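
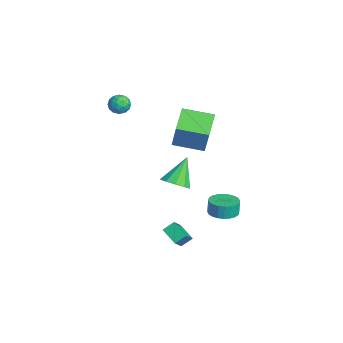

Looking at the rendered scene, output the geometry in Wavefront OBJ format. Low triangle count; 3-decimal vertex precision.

v -4.042 -1.202 3.571
v -3.48 -1.663 3.239
v -4.48 -2.217 4.241
v -3.918 -2.678 3.909
v -3.711 -2.109 4.43
v -3.441 -1.481 4.016
v -4.519 -2.399 3.464
v -4.249 -1.771 3.05
v -3.775 -2.403 3.173
v -3.276 -2.224 3.77
v -4.684 -1.656 3.71
v -4.185 -1.477 4.307
v -3.723 -1.343 3.346
v -4.237 -2.537 4.134
v -4.116 -2.202 4.44
v -3.785 -2.473 4.245
v -3.7 -1.236 3.803
v -3.369 -1.507 3.608
v -3.505 -1.77 4.308
v -4.591 -2.373 3.872
v -4.26 -2.644 3.677
v -4.175 -1.407 3.235
v -3.844 -1.678 3.04
v -4.455 -2.11 3.172
v -3.566 -2.049 3.112
v -3.823 -2.646 3.506
v -4.176 -2.481 3.244
v -4.017 -2.113 3.001
v -3.272 -1.944 3.464
v -3.529 -2.541 3.857
v -3.408 -2.206 4.164
v -3.249 -1.837 3.92
v -3.445 -2.379 3.425
v -4.431 -1.339 3.623
v -4.688 -1.936 4.016
v -4.711 -2.043 3.56
v -4.552 -1.674 3.316
v -4.137 -1.234 3.974
v -4.394 -1.831 4.368
v -3.943 -1.767 4.479
v -3.784 -1.399 4.236
v -4.515 -1.501 4.055
v -5.47 2.281 0.201
v -4.695 2.364 2.215
v -4.661 4.267 -0.192
v -3.886 4.35 1.822
v -3.654 1.41 -0.462
v -2.879 1.493 1.552
v -2.845 3.396 -0.855
v -2.07 3.479 1.159
v 4.185 -0.322 1.515
v 4.826 0.45 1.406
v 3.275 0.662 3.145
v 4.323 0.566 1.055
v 3.767 0.343 0.88
v 3.371 -0.134 0.948
v 3.285 -0.684 1.232
v 3.543 -1.095 1.624
v 4.046 -1.211 1.975
v 4.602 -0.987 2.15
v 4.999 -0.51 2.083
v 5.084 0.039 1.799
v 3.413 -0.913 -3.207
v 3.328 -0.16 -2.686
v 2.601 -0.307 -4.216
v 2.516 0.446 -3.695
v 4.484 -0.406 -3.765
v 4.399 0.347 -3.244
v 3.672 0.2 -4.774
v 3.587 0.953 -4.253
v 3.627 2.882 -2.09
v 4.589 3.046 -1.995
v 4.474 3.122 -0.974
v 3.513 2.958 -1.07
v 4.456 3.403 -2.036
v 4.341 3.478 -1.015
v 4.197 3.68 -2.085
v 4.082 3.755 -1.064
v 3.852 3.835 -2.136
v 3.737 3.911 -1.115
v 3.472 3.846 -2.179
v 3.357 3.921 -1.158
v 3.116 3.71 -2.209
v 3.001 3.785 -1.188
v 2.838 3.448 -2.221
v 2.723 3.523 -1.2
v 2.68 3.099 -2.213
v 2.565 3.175 -1.192
v 2.666 2.718 -2.186
v 2.551 2.794 -1.165
v 2.799 2.362 -2.145
v 2.684 2.437 -1.124
v 3.058 2.085 -2.096
v 2.943 2.16 -1.075
v 3.403 1.929 -2.045
v 3.288 2.005 -1.024
v 3.783 1.919 -2.002
v 3.668 1.994 -0.981
v 4.139 2.055 -1.972
v 4.024 2.13 -0.951
v 4.417 2.317 -1.96
v 4.302 2.392 -0.939
v 4.575 2.665 -1.968
v 4.46 2.741 -0.947
f 1 38 17
f 38 12 41
f 17 41 6
f 38 41 17
f 1 17 13
f 17 6 18
f 13 18 2
f 17 18 13
f 1 13 22
f 13 2 23
f 22 23 8
f 13 23 22
f 1 22 34
f 22 8 37
f 34 37 11
f 22 37 34
f 1 34 38
f 34 11 42
f 38 42 12
f 34 42 38
f 2 18 29
f 18 6 32
f 29 32 10
f 18 32 29
f 6 41 19
f 41 12 40
f 19 40 5
f 41 40 19
f 12 42 39
f 42 11 35
f 39 35 3
f 42 35 39
f 11 37 36
f 37 8 24
f 36 24 7
f 37 24 36
f 8 23 28
f 23 2 25
f 28 25 9
f 23 25 28
f 4 30 16
f 30 10 31
f 16 31 5
f 30 31 16
f 4 16 14
f 16 5 15
f 14 15 3
f 16 15 14
f 4 14 21
f 14 3 20
f 21 20 7
f 14 20 21
f 4 21 26
f 21 7 27
f 26 27 9
f 21 27 26
f 4 26 30
f 26 9 33
f 30 33 10
f 26 33 30
f 5 31 19
f 31 10 32
f 19 32 6
f 31 32 19
f 3 15 39
f 15 5 40
f 39 40 12
f 15 40 39
f 7 20 36
f 20 3 35
f 36 35 11
f 20 35 36
f 9 27 28
f 27 7 24
f 28 24 8
f 27 24 28
f 10 33 29
f 33 9 25
f 29 25 2
f 33 25 29
f 44 46 43
f 47 44 43
f 43 46 45
f 45 47 43
f 44 50 46
f 48 44 47
f 48 50 44
f 46 50 45
f 49 47 45
f 45 50 49
f 49 48 47
f 50 48 49
f 52 51 54
f 52 54 53
f 54 51 55
f 54 55 53
f 55 51 56
f 55 56 53
f 56 51 57
f 56 57 53
f 57 51 58
f 57 58 53
f 58 51 59
f 58 59 53
f 59 51 60
f 59 60 53
f 60 51 61
f 60 61 53
f 61 51 62
f 61 62 53
f 62 51 52
f 62 52 53
f 64 66 63
f 67 64 63
f 63 66 65
f 65 67 63
f 64 70 66
f 68 64 67
f 68 70 64
f 66 70 65
f 69 67 65
f 65 70 69
f 69 68 67
f 70 68 69
f 72 71 75
f 72 75 73
f 73 75 76
f 73 76 74
f 75 71 77
f 75 77 76
f 76 77 78
f 76 78 74
f 77 71 79
f 77 79 78
f 78 79 80
f 78 80 74
f 79 71 81
f 79 81 80
f 80 81 82
f 80 82 74
f 81 71 83
f 81 83 82
f 82 83 84
f 82 84 74
f 83 71 85
f 83 85 84
f 84 85 86
f 84 86 74
f 85 71 87
f 85 87 86
f 86 87 88
f 86 88 74
f 87 71 89
f 87 89 88
f 88 89 90
f 88 90 74
f 89 71 91
f 89 91 90
f 90 91 92
f 90 92 74
f 91 71 93
f 91 93 92
f 92 93 94
f 92 94 74
f 93 71 95
f 93 95 94
f 94 95 96
f 94 96 74
f 95 71 97
f 95 97 96
f 96 97 98
f 96 98 74
f 97 71 99
f 97 99 98
f 98 99 100
f 98 100 74
f 99 71 101
f 99 101 100
f 100 101 102
f 100 102 74
f 101 71 103
f 101 103 102
f 102 103 104
f 102 104 74
f 103 71 72
f 103 72 104
f 104 72 73
f 104 73 74



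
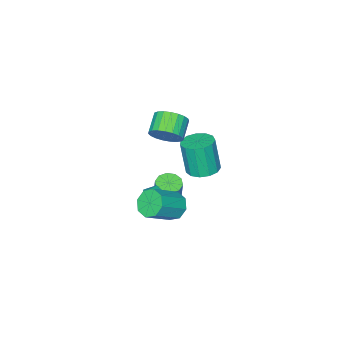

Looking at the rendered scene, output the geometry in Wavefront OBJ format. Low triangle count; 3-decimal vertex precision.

v 1.776 -1.061 -1.331
v 2.144 -0.835 -0.748
v 2.716 -1.665 -1.692
v 3.084 -1.439 -1.109
v 2.535 -1.906 -1.032
v 1.954 -1.533 -0.809
v 2.906 -0.967 -1.631
v 2.325 -0.594 -1.408
v 2.843 -0.777 -0.934
v 2.613 -1.357 -0.564
v 2.247 -1.143 -1.876
v 2.017 -1.723 -1.506
v 1.716 -1.103 3.291
v 2.053 -0.785 4.074
v 1.12 -1.32 4.692
v 0.784 -1.637 3.909
v 1.823 -0.505 3.969
v 0.89 -1.039 4.586
v 1.573 -0.328 3.746
v 0.64 -0.862 4.363
v 1.349 -0.284 3.444
v 0.416 -0.819 4.062
v 1.188 -0.383 3.116
v 0.255 -0.917 3.734
v 1.119 -0.606 2.818
v 0.186 -1.14 3.436
v 1.152 -0.915 2.602
v 0.22 -1.449 3.22
v 1.284 -1.256 2.505
v 0.351 -1.79 3.123
v 1.49 -1.571 2.544
v 0.557 -2.105 3.162
v 1.735 -1.805 2.712
v 0.802 -2.339 3.33
v 1.977 -1.917 2.981
v 1.045 -2.452 3.598
v 2.174 -1.889 3.302
v 1.241 -2.423 3.92
v 2.292 -1.725 3.622
v 1.359 -2.259 4.24
v 2.31 -1.453 3.885
v 1.377 -1.987 4.503
v 2.226 -1.121 4.045
v 1.293 -1.655 4.663
v 0.382 -2.386 -3.625
v 0.826 -2.962 -3.557
v 1.141 -2.49 -1.608
v 0.698 -1.914 -1.675
v 1.075 -2.608 -3.683
v 1.391 -2.136 -1.734
v 1.06 -2.169 -3.787
v 1.376 -1.697 -1.838
v 0.786 -1.813 -3.829
v 1.102 -1.341 -1.879
v 0.358 -1.676 -3.793
v 0.673 -1.204 -1.843
v -0.061 -1.81 -3.692
v 0.254 -1.338 -1.743
v -0.311 -2.164 -3.566
v 0.005 -1.692 -1.617
v -0.296 -2.603 -3.462
v 0.02 -2.131 -1.513
v -0.022 -2.959 -3.421
v 0.294 -2.487 -1.471
v 0.407 -3.096 -3.457
v 0.722 -2.624 -1.507
v -1.447 -1.529 -1.621
v -0.672 -1.028 -1.51
v -0.677 -1.47 0.512
v -1.453 -1.971 0.401
v -1.072 -0.698 -1.439
v -1.077 -1.14 0.584
v -1.592 -0.631 -1.425
v -1.597 -1.073 0.597
v -2.065 -0.85 -1.474
v -2.071 -1.292 0.548
v -2.343 -1.284 -1.57
v -2.348 -1.726 0.452
v -2.336 -1.796 -1.682
v -2.341 -2.238 0.341
v -2.047 -2.223 -1.774
v -2.052 -2.665 0.248
v -1.568 -2.43 -1.818
v -1.573 -2.872 0.204
v -1.05 -2.351 -1.8
v -1.055 -2.793 0.223
v -0.659 -2.011 -1.724
v -0.664 -2.453 0.298
v -0.518 -1.518 -1.616
v -0.523 -1.96 0.406
v 2.432 0.176 -1.054
v 2.939 0.396 -1.713
v 4.435 0.203 -0.625
v 3.928 -0.016 0.034
v 2.748 0.916 -1.357
v 4.244 0.724 -0.27
v 2.371 1.003 -0.824
v 3.868 0.81 0.263
v 2.031 0.605 -0.426
v 3.527 0.413 0.662
v 1.925 -0.043 -0.395
v 3.421 -0.236 0.693
v 2.116 -0.564 -0.75
v 3.612 -0.756 0.337
v 2.492 -0.65 -1.283
v 3.989 -0.843 -0.196
v 2.833 -0.253 -1.682
v 4.329 -0.445 -0.594
f 1 12 6
f 1 6 2
f 1 2 8
f 1 8 11
f 1 11 12
f 2 6 10
f 6 12 5
f 12 11 3
f 11 8 7
f 8 2 9
f 4 10 5
f 4 5 3
f 4 3 7
f 4 7 9
f 4 9 10
f 5 10 6
f 3 5 12
f 7 3 11
f 9 7 8
f 10 9 2
f 14 13 17
f 14 17 15
f 15 17 18
f 15 18 16
f 17 13 19
f 17 19 18
f 18 19 20
f 18 20 16
f 19 13 21
f 19 21 20
f 20 21 22
f 20 22 16
f 21 13 23
f 21 23 22
f 22 23 24
f 22 24 16
f 23 13 25
f 23 25 24
f 24 25 26
f 24 26 16
f 25 13 27
f 25 27 26
f 26 27 28
f 26 28 16
f 27 13 29
f 27 29 28
f 28 29 30
f 28 30 16
f 29 13 31
f 29 31 30
f 30 31 32
f 30 32 16
f 31 13 33
f 31 33 32
f 32 33 34
f 32 34 16
f 33 13 35
f 33 35 34
f 34 35 36
f 34 36 16
f 35 13 37
f 35 37 36
f 36 37 38
f 36 38 16
f 37 13 39
f 37 39 38
f 38 39 40
f 38 40 16
f 39 13 41
f 39 41 40
f 40 41 42
f 40 42 16
f 41 13 43
f 41 43 42
f 42 43 44
f 42 44 16
f 43 13 14
f 43 14 44
f 44 14 15
f 44 15 16
f 46 45 49
f 46 49 47
f 47 49 50
f 47 50 48
f 49 45 51
f 49 51 50
f 50 51 52
f 50 52 48
f 51 45 53
f 51 53 52
f 52 53 54
f 52 54 48
f 53 45 55
f 53 55 54
f 54 55 56
f 54 56 48
f 55 45 57
f 55 57 56
f 56 57 58
f 56 58 48
f 57 45 59
f 57 59 58
f 58 59 60
f 58 60 48
f 59 45 61
f 59 61 60
f 60 61 62
f 60 62 48
f 61 45 63
f 61 63 62
f 62 63 64
f 62 64 48
f 63 45 65
f 63 65 64
f 64 65 66
f 64 66 48
f 65 45 46
f 65 46 66
f 66 46 47
f 66 47 48
f 68 67 71
f 68 71 69
f 69 71 72
f 69 72 70
f 71 67 73
f 71 73 72
f 72 73 74
f 72 74 70
f 73 67 75
f 73 75 74
f 74 75 76
f 74 76 70
f 75 67 77
f 75 77 76
f 76 77 78
f 76 78 70
f 77 67 79
f 77 79 78
f 78 79 80
f 78 80 70
f 79 67 81
f 79 81 80
f 80 81 82
f 80 82 70
f 81 67 83
f 81 83 82
f 82 83 84
f 82 84 70
f 83 67 85
f 83 85 84
f 84 85 86
f 84 86 70
f 85 67 87
f 85 87 86
f 86 87 88
f 86 88 70
f 87 67 89
f 87 89 88
f 88 89 90
f 88 90 70
f 89 67 68
f 89 68 90
f 90 68 69
f 90 69 70
f 92 91 95
f 92 95 93
f 93 95 96
f 93 96 94
f 95 91 97
f 95 97 96
f 96 97 98
f 96 98 94
f 97 91 99
f 97 99 98
f 98 99 100
f 98 100 94
f 99 91 101
f 99 101 100
f 100 101 102
f 100 102 94
f 101 91 103
f 101 103 102
f 102 103 104
f 102 104 94
f 103 91 105
f 103 105 104
f 104 105 106
f 104 106 94
f 105 91 107
f 105 107 106
f 106 107 108
f 106 108 94
f 107 91 92
f 107 92 108
f 108 92 93
f 108 93 94



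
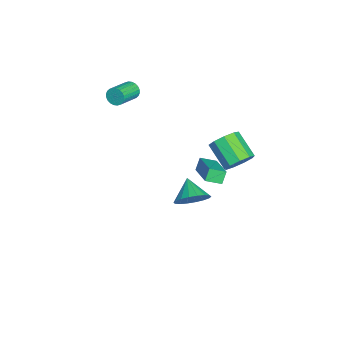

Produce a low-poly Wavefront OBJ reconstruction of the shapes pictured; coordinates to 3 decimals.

v -4.38 2.323 -3.801
v -4.209 1.441 -3.463
v -2.555 2.992 -2.98
v -2.384 2.11 -2.641
v -3.996 2.13 -4.499
v -3.825 1.248 -4.16
v -2.171 2.799 -3.677
v -2 1.917 -3.339
v -1.737 3.711 -1.393
v -1.174 3.766 -0.693
v -2.26 2.844 0.253
v -2.823 2.789 -0.447
v -1.568 4.239 -0.684
v -2.654 3.317 0.262
v -2.041 4.465 -1.007
v -3.127 3.543 -0.061
v -2.372 4.338 -1.51
v -3.458 3.416 -0.564
v -2.406 3.918 -1.959
v -3.492 2.996 -1.013
v -2.127 3.401 -2.143
v -3.213 2.479 -1.197
v -1.666 3.029 -1.976
v -2.752 2.107 -1.03
v -1.238 2.976 -1.536
v -2.324 2.054 -0.59
v -1.044 3.267 -1.03
v -2.13 2.345 -0.084
v 3.565 1.782 0.404
v 4.033 1.01 0.666
v 2.555 1.418 1.136
v 4.144 1.289 0.957
v 4.139 1.666 1.14
v 4.022 2.066 1.176
v 3.813 2.409 1.06
v 3.556 2.629 0.813
v 3.301 2.681 0.486
v 3.098 2.555 0.143
v 2.987 2.276 -0.149
v 2.991 1.899 -0.331
v 3.109 1.499 -0.367
v 3.318 1.156 -0.251
v 3.575 0.936 -0.005
v 3.83 0.884 0.322
v -3.601 -2.139 2.442
v -3.349 -1.991 1.964
v -2.108 -2.634 2.42
v -2.359 -2.781 2.898
v -3.306 -1.818 2.09
v -2.064 -2.461 2.546
v -3.307 -1.694 2.27
v -2.066 -2.336 2.725
v -3.353 -1.637 2.476
v -2.112 -2.28 2.931
v -3.437 -1.657 2.677
v -2.196 -2.3 3.132
v -3.546 -1.75 2.842
v -2.305 -2.393 3.297
v -3.663 -1.902 2.946
v -2.422 -2.545 3.401
v -3.771 -2.091 2.974
v -2.529 -2.733 3.429
v -3.852 -2.286 2.92
v -2.611 -2.929 3.376
v -3.896 -2.459 2.794
v -2.654 -3.102 3.25
v -3.894 -2.584 2.615
v -2.653 -3.226 3.07
v -3.848 -2.64 2.409
v -2.607 -3.283 2.864
v -3.764 -2.62 2.208
v -2.523 -3.263 2.663
v -3.655 -2.527 2.043
v -2.414 -3.17 2.498
v -3.538 -2.375 1.939
v -2.297 -3.018 2.394
v -3.431 -2.187 1.911
v -2.189 -2.829 2.366
f 2 4 1
f 5 2 1
f 1 4 3
f 3 5 1
f 2 8 4
f 6 2 5
f 6 8 2
f 4 8 3
f 7 5 3
f 3 8 7
f 7 6 5
f 8 6 7
f 10 9 13
f 10 13 11
f 11 13 14
f 11 14 12
f 13 9 15
f 13 15 14
f 14 15 16
f 14 16 12
f 15 9 17
f 15 17 16
f 16 17 18
f 16 18 12
f 17 9 19
f 17 19 18
f 18 19 20
f 18 20 12
f 19 9 21
f 19 21 20
f 20 21 22
f 20 22 12
f 21 9 23
f 21 23 22
f 22 23 24
f 22 24 12
f 23 9 25
f 23 25 24
f 24 25 26
f 24 26 12
f 25 9 27
f 25 27 26
f 26 27 28
f 26 28 12
f 27 9 10
f 27 10 28
f 28 10 11
f 28 11 12
f 30 29 32
f 30 32 31
f 32 29 33
f 32 33 31
f 33 29 34
f 33 34 31
f 34 29 35
f 34 35 31
f 35 29 36
f 35 36 31
f 36 29 37
f 36 37 31
f 37 29 38
f 37 38 31
f 38 29 39
f 38 39 31
f 39 29 40
f 39 40 31
f 40 29 41
f 40 41 31
f 41 29 42
f 41 42 31
f 42 29 43
f 42 43 31
f 43 29 44
f 43 44 31
f 44 29 30
f 44 30 31
f 46 45 49
f 46 49 47
f 47 49 50
f 47 50 48
f 49 45 51
f 49 51 50
f 50 51 52
f 50 52 48
f 51 45 53
f 51 53 52
f 52 53 54
f 52 54 48
f 53 45 55
f 53 55 54
f 54 55 56
f 54 56 48
f 55 45 57
f 55 57 56
f 56 57 58
f 56 58 48
f 57 45 59
f 57 59 58
f 58 59 60
f 58 60 48
f 59 45 61
f 59 61 60
f 60 61 62
f 60 62 48
f 61 45 63
f 61 63 62
f 62 63 64
f 62 64 48
f 63 45 65
f 63 65 64
f 64 65 66
f 64 66 48
f 65 45 67
f 65 67 66
f 66 67 68
f 66 68 48
f 67 45 69
f 67 69 68
f 68 69 70
f 68 70 48
f 69 45 71
f 69 71 70
f 70 71 72
f 70 72 48
f 71 45 73
f 71 73 72
f 72 73 74
f 72 74 48
f 73 45 75
f 73 75 74
f 74 75 76
f 74 76 48
f 75 45 77
f 75 77 76
f 76 77 78
f 76 78 48
f 77 45 46
f 77 46 78
f 78 46 47
f 78 47 48



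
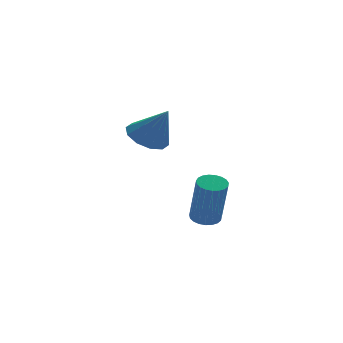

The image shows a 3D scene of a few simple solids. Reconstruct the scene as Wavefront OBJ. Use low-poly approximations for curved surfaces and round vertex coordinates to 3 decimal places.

v -4.237 -3.21 -0.447
v -3.598 -3.538 -0.843
v -3.763 -3.85 0.847
v -3.458 -3.083 -0.67
v -3.615 -2.677 -0.411
v -4.01 -2.474 -0.167
v -4.491 -2.552 -0.029
v -4.875 -2.882 -0.051
v -5.016 -3.337 -0.225
v -4.859 -3.743 -0.483
v -4.464 -3.946 -0.728
v -3.983 -3.868 -0.866
v -2.073 -3.22 -4.639
v -1.54 -3.385 -4.685
v -1.553 -3.944 -2.827
v -2.087 -3.78 -2.781
v -1.517 -3.164 -4.618
v -1.53 -3.723 -2.76
v -1.589 -2.952 -4.554
v -1.603 -3.511 -2.697
v -1.746 -2.786 -4.506
v -1.759 -3.345 -2.648
v -1.959 -2.696 -4.48
v -1.972 -3.255 -2.622
v -2.192 -2.696 -4.482
v -2.205 -3.255 -2.624
v -2.404 -2.787 -4.511
v -2.417 -3.346 -2.653
v -2.559 -2.953 -4.562
v -2.573 -3.512 -2.704
v -2.631 -3.165 -4.626
v -2.644 -3.724 -2.768
v -2.605 -3.387 -4.693
v -2.619 -3.946 -2.835
v -2.488 -3.58 -4.75
v -2.501 -4.139 -2.892
v -2.299 -3.711 -4.788
v -2.313 -4.27 -2.93
v -2.071 -3.757 -4.8
v -2.085 -4.316 -2.943
v -1.844 -3.71 -4.785
v -1.857 -4.269 -2.927
v -1.656 -3.579 -4.744
v -1.669 -4.138 -2.886
f 2 1 4
f 2 4 3
f 4 1 5
f 4 5 3
f 5 1 6
f 5 6 3
f 6 1 7
f 6 7 3
f 7 1 8
f 7 8 3
f 8 1 9
f 8 9 3
f 9 1 10
f 9 10 3
f 10 1 11
f 10 11 3
f 11 1 12
f 11 12 3
f 12 1 2
f 12 2 3
f 14 13 17
f 14 17 15
f 15 17 18
f 15 18 16
f 17 13 19
f 17 19 18
f 18 19 20
f 18 20 16
f 19 13 21
f 19 21 20
f 20 21 22
f 20 22 16
f 21 13 23
f 21 23 22
f 22 23 24
f 22 24 16
f 23 13 25
f 23 25 24
f 24 25 26
f 24 26 16
f 25 13 27
f 25 27 26
f 26 27 28
f 26 28 16
f 27 13 29
f 27 29 28
f 28 29 30
f 28 30 16
f 29 13 31
f 29 31 30
f 30 31 32
f 30 32 16
f 31 13 33
f 31 33 32
f 32 33 34
f 32 34 16
f 33 13 35
f 33 35 34
f 34 35 36
f 34 36 16
f 35 13 37
f 35 37 36
f 36 37 38
f 36 38 16
f 37 13 39
f 37 39 38
f 38 39 40
f 38 40 16
f 39 13 41
f 39 41 40
f 40 41 42
f 40 42 16
f 41 13 43
f 41 43 42
f 42 43 44
f 42 44 16
f 43 13 14
f 43 14 44
f 44 14 15
f 44 15 16



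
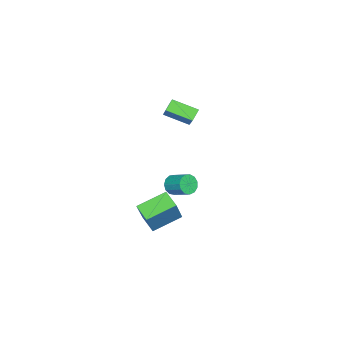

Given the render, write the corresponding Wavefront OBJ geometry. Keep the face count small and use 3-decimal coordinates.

v -3.03 -1.113 2.935
v -1.761 -0.503 4.254
v -3.149 0.421 2.339
v -1.88 1.031 3.658
v -2.4 -1.271 2.402
v -1.131 -0.661 3.721
v -2.519 0.263 1.806
v -1.25 0.873 3.125
v -0.91 -0.23 -4.021
v 0.245 -0.177 -2.149
v -0.223 0.618 -4.469
v 0.933 0.671 -2.598
v 0.287 -1.571 -4.722
v 1.443 -1.518 -2.851
v 0.975 -0.723 -5.171
v 2.13 -0.67 -3.299
v 0.842 0.459 -0.957
v 1.173 0.648 -1.52
v 1.589 1.69 -0.926
v 1.258 1.501 -0.363
v 0.823 0.801 -1.544
v 1.239 1.843 -0.95
v 0.478 0.846 -1.382
v 0.895 1.888 -0.788
v 0.25 0.768 -1.085
v 0.666 1.81 -0.49
v 0.209 0.592 -0.747
v 0.626 1.634 -0.153
v 0.369 0.374 -0.476
v 0.786 1.416 0.118
v 0.679 0.182 -0.358
v 1.096 1.224 0.237
v 1.041 0.079 -0.43
v 1.458 1.121 0.164
v 1.339 0.096 -0.669
v 1.756 1.138 -0.075
v 1.48 0.228 -1
v 1.897 1.271 -0.406
v 1.418 0.434 -1.317
v 1.834 1.476 -0.723
f 2 4 1
f 5 2 1
f 1 4 3
f 3 5 1
f 2 8 4
f 6 2 5
f 6 8 2
f 4 8 3
f 7 5 3
f 3 8 7
f 7 6 5
f 8 6 7
f 10 12 9
f 13 10 9
f 9 12 11
f 11 13 9
f 10 16 12
f 14 10 13
f 14 16 10
f 12 16 11
f 15 13 11
f 11 16 15
f 15 14 13
f 16 14 15
f 18 17 21
f 18 21 19
f 19 21 22
f 19 22 20
f 21 17 23
f 21 23 22
f 22 23 24
f 22 24 20
f 23 17 25
f 23 25 24
f 24 25 26
f 24 26 20
f 25 17 27
f 25 27 26
f 26 27 28
f 26 28 20
f 27 17 29
f 27 29 28
f 28 29 30
f 28 30 20
f 29 17 31
f 29 31 30
f 30 31 32
f 30 32 20
f 31 17 33
f 31 33 32
f 32 33 34
f 32 34 20
f 33 17 35
f 33 35 34
f 34 35 36
f 34 36 20
f 35 17 37
f 35 37 36
f 36 37 38
f 36 38 20
f 37 17 39
f 37 39 38
f 38 39 40
f 38 40 20
f 39 17 18
f 39 18 40
f 40 18 19
f 40 19 20



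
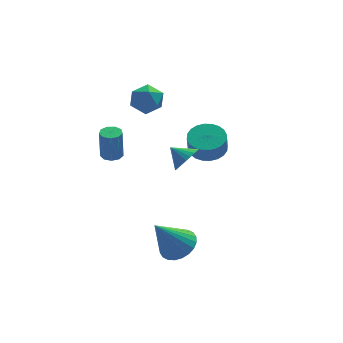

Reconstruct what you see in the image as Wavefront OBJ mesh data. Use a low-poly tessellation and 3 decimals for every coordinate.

v 0.003 0.883 -0.427
v 0.285 0.535 0.248
v -0.663 1.457 0.147
v 0.478 0.785 0.222
v 0.598 1.049 0.097
v 0.628 1.288 -0.108
v 0.562 1.465 -0.362
v 0.411 1.554 -0.625
v 0.198 1.54 -0.858
v -0.044 1.427 -1.026
v -0.28 1.23 -1.102
v -0.472 0.981 -1.076
v -0.593 0.717 -0.951
v -0.622 0.478 -0.746
v -0.557 0.301 -0.493
v -0.406 0.212 -0.229
v -0.193 0.225 0.004
v 0.05 0.339 0.171
v 1.408 2.511 -0.941
v 2.345 2.383 -0.857
v 2.21 2.062 0.166
v 1.272 2.189 0.081
v 2.311 2.737 -0.75
v 2.175 2.415 0.272
v 2.138 3.056 -0.673
v 2.003 2.734 0.349
v 1.855 3.292 -0.636
v 1.719 2.97 0.386
v 1.503 3.409 -0.646
v 1.368 3.087 0.376
v 1.137 3.389 -0.701
v 1.001 3.068 0.321
v 0.812 3.236 -0.792
v 0.677 2.914 0.23
v 0.578 2.972 -0.906
v 0.442 2.651 0.116
v 0.47 2.638 -1.026
v 0.335 2.317 -0.003
v 0.505 2.285 -1.132
v 0.369 1.963 -0.11
v 0.677 1.966 -1.209
v 0.542 1.644 -0.187
v 0.961 1.73 -1.246
v 0.825 1.408 -0.224
v 1.312 1.613 -1.236
v 1.177 1.291 -0.214
v 1.679 1.632 -1.181
v 1.543 1.311 -0.159
v 2.003 1.786 -1.09
v 1.868 1.464 -0.068
v 2.238 2.049 -0.976
v 2.102 1.728 0.046
v -3.07 3.382 -1.334
v -2.765 3.85 -1.309
v -2.804 3.787 0.339
v -3.11 3.318 0.314
v -3.138 3.937 -1.315
v -3.178 3.874 0.334
v -3.48 3.764 -1.329
v -3.519 3.701 0.319
v -3.63 3.412 -1.346
v -3.669 3.348 0.302
v -3.518 3.045 -1.358
v -3.557 2.982 0.291
v -3.197 2.836 -1.358
v -3.236 2.773 0.29
v -2.816 2.883 -1.347
v -2.856 2.82 0.301
v -2.555 3.162 -1.33
v -2.594 3.099 0.318
v -2.535 3.544 -1.315
v -2.574 3.481 0.333
v -1.792 3.607 2.708
v -0.907 3.45 2.613
v -2.033 2.17 2.847
v -1.148 2.013 2.752
v -1.457 2.422 3.497
v -1.308 3.31 3.411
v -1.632 2.31 2.049
v -1.483 3.198 1.963
v -0.808 2.648 2.206
v -0.7 2.717 3.101
v -2.24 2.903 2.359
v -2.132 2.972 3.254
v -1.197 -2.475 -3.704
v -0.378 -2.588 -3.196
v -2.343 -2.745 -1.916
v -0.429 -2.214 -3.172
v -0.597 -1.88 -3.229
v -0.856 -1.636 -3.358
v -1.167 -1.52 -3.54
v -1.482 -1.549 -3.747
v -1.755 -1.72 -3.947
v -1.942 -2.005 -4.11
v -2.016 -2.363 -4.211
v -1.965 -2.737 -4.235
v -1.798 -3.071 -4.178
v -1.539 -3.315 -4.049
v -1.228 -3.431 -3.867
v -0.912 -3.402 -3.66
v -0.64 -3.231 -3.46
v -0.452 -2.945 -3.297
f 2 1 4
f 2 4 3
f 4 1 5
f 4 5 3
f 5 1 6
f 5 6 3
f 6 1 7
f 6 7 3
f 7 1 8
f 7 8 3
f 8 1 9
f 8 9 3
f 9 1 10
f 9 10 3
f 10 1 11
f 10 11 3
f 11 1 12
f 11 12 3
f 12 1 13
f 12 13 3
f 13 1 14
f 13 14 3
f 14 1 15
f 14 15 3
f 15 1 16
f 15 16 3
f 16 1 17
f 16 17 3
f 17 1 18
f 17 18 3
f 18 1 2
f 18 2 3
f 20 19 23
f 20 23 21
f 21 23 24
f 21 24 22
f 23 19 25
f 23 25 24
f 24 25 26
f 24 26 22
f 25 19 27
f 25 27 26
f 26 27 28
f 26 28 22
f 27 19 29
f 27 29 28
f 28 29 30
f 28 30 22
f 29 19 31
f 29 31 30
f 30 31 32
f 30 32 22
f 31 19 33
f 31 33 32
f 32 33 34
f 32 34 22
f 33 19 35
f 33 35 34
f 34 35 36
f 34 36 22
f 35 19 37
f 35 37 36
f 36 37 38
f 36 38 22
f 37 19 39
f 37 39 38
f 38 39 40
f 38 40 22
f 39 19 41
f 39 41 40
f 40 41 42
f 40 42 22
f 41 19 43
f 41 43 42
f 42 43 44
f 42 44 22
f 43 19 45
f 43 45 44
f 44 45 46
f 44 46 22
f 45 19 47
f 45 47 46
f 46 47 48
f 46 48 22
f 47 19 49
f 47 49 48
f 48 49 50
f 48 50 22
f 49 19 51
f 49 51 50
f 50 51 52
f 50 52 22
f 51 19 20
f 51 20 52
f 52 20 21
f 52 21 22
f 54 53 57
f 54 57 55
f 55 57 58
f 55 58 56
f 57 53 59
f 57 59 58
f 58 59 60
f 58 60 56
f 59 53 61
f 59 61 60
f 60 61 62
f 60 62 56
f 61 53 63
f 61 63 62
f 62 63 64
f 62 64 56
f 63 53 65
f 63 65 64
f 64 65 66
f 64 66 56
f 65 53 67
f 65 67 66
f 66 67 68
f 66 68 56
f 67 53 69
f 67 69 68
f 68 69 70
f 68 70 56
f 69 53 71
f 69 71 70
f 70 71 72
f 70 72 56
f 71 53 54
f 71 54 72
f 72 54 55
f 72 55 56
f 73 84 78
f 73 78 74
f 73 74 80
f 73 80 83
f 73 83 84
f 74 78 82
f 78 84 77
f 84 83 75
f 83 80 79
f 80 74 81
f 76 82 77
f 76 77 75
f 76 75 79
f 76 79 81
f 76 81 82
f 77 82 78
f 75 77 84
f 79 75 83
f 81 79 80
f 82 81 74
f 86 85 88
f 86 88 87
f 88 85 89
f 88 89 87
f 89 85 90
f 89 90 87
f 90 85 91
f 90 91 87
f 91 85 92
f 91 92 87
f 92 85 93
f 92 93 87
f 93 85 94
f 93 94 87
f 94 85 95
f 94 95 87
f 95 85 96
f 95 96 87
f 96 85 97
f 96 97 87
f 97 85 98
f 97 98 87
f 98 85 99
f 98 99 87
f 99 85 100
f 99 100 87
f 100 85 101
f 100 101 87
f 101 85 102
f 101 102 87
f 102 85 86
f 102 86 87



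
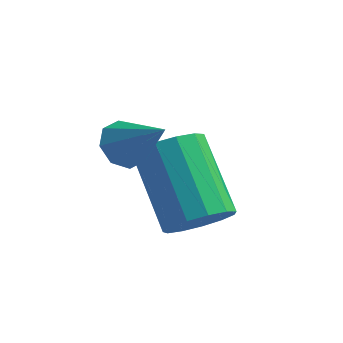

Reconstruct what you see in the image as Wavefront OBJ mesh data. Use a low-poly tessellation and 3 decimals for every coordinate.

v 1.513 2.221 -2.288
v 1.948 2.286 -2.725
v 2.527 1.859 -1.332
v 1.868 2.689 -2.487
v 1.58 2.818 -2.133
v 1.253 2.598 -1.87
v 1.078 2.157 -1.851
v 1.158 1.754 -2.089
v 1.446 1.625 -2.443
v 1.773 1.845 -2.707
v 3.206 2.051 -4.181
v 3.764 2.622 -4.229
v 2.672 3.8 -2.907
v 2.114 3.229 -2.859
v 3.465 2.71 -4.554
v 2.373 3.888 -3.233
v 3.083 2.588 -4.761
v 1.991 3.766 -3.44
v 2.741 2.296 -4.784
v 1.648 3.474 -3.462
v 2.546 1.926 -4.615
v 1.454 3.104 -3.293
v 2.561 1.596 -4.308
v 1.469 2.774 -2.987
v 2.78 1.41 -3.961
v 1.688 2.588 -2.64
v 3.135 1.428 -3.684
v 2.043 2.606 -2.362
v 3.513 1.644 -3.564
v 2.421 2.822 -2.243
v 3.793 1.989 -3.64
v 2.701 3.167 -2.319
v 3.886 2.353 -3.888
v 2.794 3.531 -2.567
f 2 1 4
f 2 4 3
f 4 1 5
f 4 5 3
f 5 1 6
f 5 6 3
f 6 1 7
f 6 7 3
f 7 1 8
f 7 8 3
f 8 1 9
f 8 9 3
f 9 1 10
f 9 10 3
f 10 1 2
f 10 2 3
f 12 11 15
f 12 15 13
f 13 15 16
f 13 16 14
f 15 11 17
f 15 17 16
f 16 17 18
f 16 18 14
f 17 11 19
f 17 19 18
f 18 19 20
f 18 20 14
f 19 11 21
f 19 21 20
f 20 21 22
f 20 22 14
f 21 11 23
f 21 23 22
f 22 23 24
f 22 24 14
f 23 11 25
f 23 25 24
f 24 25 26
f 24 26 14
f 25 11 27
f 25 27 26
f 26 27 28
f 26 28 14
f 27 11 29
f 27 29 28
f 28 29 30
f 28 30 14
f 29 11 31
f 29 31 30
f 30 31 32
f 30 32 14
f 31 11 33
f 31 33 32
f 32 33 34
f 32 34 14
f 33 11 12
f 33 12 34
f 34 12 13
f 34 13 14



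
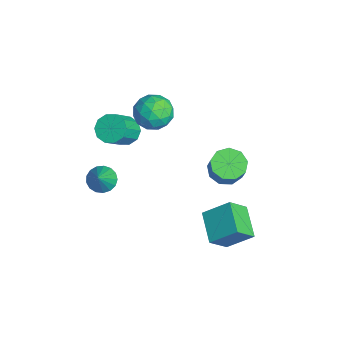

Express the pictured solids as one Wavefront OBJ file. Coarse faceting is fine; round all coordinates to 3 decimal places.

v -3.234 -1.314 0.518
v -2.435 -1.272 0.005
v -1.427 -2.304 1.49
v -2.226 -2.346 2.002
v -2.455 -0.796 0.349
v -1.448 -1.828 1.834
v -2.773 -0.519 0.757
v -1.765 -1.551 2.242
v -3.267 -0.545 1.074
v -2.259 -1.577 2.559
v -3.748 -0.865 1.178
v -2.74 -1.897 2.663
v -4.033 -1.356 1.03
v -3.025 -2.388 2.515
v -4.012 -1.832 0.686
v -3.005 -2.864 2.171
v -3.695 -2.109 0.278
v -2.687 -3.141 1.763
v -3.201 -2.083 -0.039
v -2.193 -3.115 1.446
v -2.72 -1.763 -0.143
v -1.712 -2.795 1.342
v -2.537 -0.127 4.175
v -1.929 0.889 3.991
v -1.371 -1.049 2.929
v -0.763 -0.033 2.745
v -0.691 -0.592 3.803
v -1.411 -0.022 4.573
v -1.889 -0.138 2.347
v -2.609 0.432 3.117
v -1.529 0.883 2.861
v -0.788 0.602 3.761
v -2.512 -0.762 3.159
v -1.771 -1.043 4.059
v -2.335 0.462 4.193
v -0.965 -0.622 2.727
v -0.922 -0.95 3.349
v -0.565 -0.353 3.241
v -2.031 -0.074 4.535
v -1.673 0.524 4.427
v -0.946 -0.346 4.316
v -1.627 -0.684 2.493
v -1.269 -0.086 2.385
v -2.735 0.193 3.679
v -2.378 0.79 3.571
v -2.354 0.186 2.604
v -1.743 1.056 3.42
v -1.058 0.514 2.688
v -1.719 0.451 2.454
v -2.143 0.786 2.907
v -1.307 0.891 3.949
v -0.622 0.349 3.217
v -0.579 0.02 3.839
v -1.003 0.355 4.291
v -1.072 0.887 3.285
v -2.678 -0.509 3.703
v -1.993 -1.051 2.971
v -2.297 -0.515 2.629
v -2.721 -0.18 3.081
v -2.242 -0.674 4.232
v -1.557 -1.216 3.5
v -1.157 -0.946 4.013
v -1.581 -0.611 4.466
v -2.228 -1.047 3.635
v -2.918 -2.782 -3.372
v -2.4 -3.256 -3.919
v -1.722 -3.258 -1.828
v -2.23 -2.866 -3.93
v -2.218 -2.456 -3.814
v -2.366 -2.121 -3.596
v -2.64 -1.938 -3.327
v -2.978 -1.948 -3.068
v -3.303 -2.149 -2.879
v -3.539 -2.495 -2.803
v -3.633 -2.907 -2.857
v -3.563 -3.29 -3.029
v -3.345 -3.557 -3.28
v -3.03 -3.647 -3.552
v -2.689 -3.538 -3.782
v -1.443 4.013 -2.756
v -0.8 4.78 -3.102
v 0.027 4.715 -1.711
v -0.617 3.947 -1.364
v -1.365 5.07 -2.753
v -0.538 5.005 -1.361
v -1.967 4.865 -2.405
v -1.141 4.799 -1.013
v -2.324 4.261 -2.221
v -1.497 4.196 -0.829
v -2.269 3.541 -2.287
v -1.442 3.476 -0.896
v -1.827 3.042 -2.573
v -1.001 2.977 -1.181
v -1.206 2.997 -2.944
v -0.379 2.932 -1.553
v -0.696 3.427 -3.227
v 0.131 3.362 -1.836
v -0.535 4.131 -3.29
v 0.291 4.066 -1.898
v 1.913 1.695 -2.674
v 2.417 3.091 -1.52
v 1.557 2.783 -3.835
v 2.06 4.179 -2.68
v 3.8 1.581 -3.36
v 4.303 2.977 -2.205
v 3.443 2.669 -4.52
v 3.947 4.065 -3.366
f 2 1 5
f 2 5 3
f 3 5 6
f 3 6 4
f 5 1 7
f 5 7 6
f 6 7 8
f 6 8 4
f 7 1 9
f 7 9 8
f 8 9 10
f 8 10 4
f 9 1 11
f 9 11 10
f 10 11 12
f 10 12 4
f 11 1 13
f 11 13 12
f 12 13 14
f 12 14 4
f 13 1 15
f 13 15 14
f 14 15 16
f 14 16 4
f 15 1 17
f 15 17 16
f 16 17 18
f 16 18 4
f 17 1 19
f 17 19 18
f 18 19 20
f 18 20 4
f 19 1 21
f 19 21 20
f 20 21 22
f 20 22 4
f 21 1 2
f 21 2 22
f 22 2 3
f 22 3 4
f 23 60 39
f 60 34 63
f 39 63 28
f 60 63 39
f 23 39 35
f 39 28 40
f 35 40 24
f 39 40 35
f 23 35 44
f 35 24 45
f 44 45 30
f 35 45 44
f 23 44 56
f 44 30 59
f 56 59 33
f 44 59 56
f 23 56 60
f 56 33 64
f 60 64 34
f 56 64 60
f 24 40 51
f 40 28 54
f 51 54 32
f 40 54 51
f 28 63 41
f 63 34 62
f 41 62 27
f 63 62 41
f 34 64 61
f 64 33 57
f 61 57 25
f 64 57 61
f 33 59 58
f 59 30 46
f 58 46 29
f 59 46 58
f 30 45 50
f 45 24 47
f 50 47 31
f 45 47 50
f 26 52 38
f 52 32 53
f 38 53 27
f 52 53 38
f 26 38 36
f 38 27 37
f 36 37 25
f 38 37 36
f 26 36 43
f 36 25 42
f 43 42 29
f 36 42 43
f 26 43 48
f 43 29 49
f 48 49 31
f 43 49 48
f 26 48 52
f 48 31 55
f 52 55 32
f 48 55 52
f 27 53 41
f 53 32 54
f 41 54 28
f 53 54 41
f 25 37 61
f 37 27 62
f 61 62 34
f 37 62 61
f 29 42 58
f 42 25 57
f 58 57 33
f 42 57 58
f 31 49 50
f 49 29 46
f 50 46 30
f 49 46 50
f 32 55 51
f 55 31 47
f 51 47 24
f 55 47 51
f 66 65 68
f 66 68 67
f 68 65 69
f 68 69 67
f 69 65 70
f 69 70 67
f 70 65 71
f 70 71 67
f 71 65 72
f 71 72 67
f 72 65 73
f 72 73 67
f 73 65 74
f 73 74 67
f 74 65 75
f 74 75 67
f 75 65 76
f 75 76 67
f 76 65 77
f 76 77 67
f 77 65 78
f 77 78 67
f 78 65 79
f 78 79 67
f 79 65 66
f 79 66 67
f 81 80 84
f 81 84 82
f 82 84 85
f 82 85 83
f 84 80 86
f 84 86 85
f 85 86 87
f 85 87 83
f 86 80 88
f 86 88 87
f 87 88 89
f 87 89 83
f 88 80 90
f 88 90 89
f 89 90 91
f 89 91 83
f 90 80 92
f 90 92 91
f 91 92 93
f 91 93 83
f 92 80 94
f 92 94 93
f 93 94 95
f 93 95 83
f 94 80 96
f 94 96 95
f 95 96 97
f 95 97 83
f 96 80 98
f 96 98 97
f 97 98 99
f 97 99 83
f 98 80 81
f 98 81 99
f 99 81 82
f 99 82 83
f 101 103 100
f 104 101 100
f 100 103 102
f 102 104 100
f 101 107 103
f 105 101 104
f 105 107 101
f 103 107 102
f 106 104 102
f 102 107 106
f 106 105 104
f 107 105 106



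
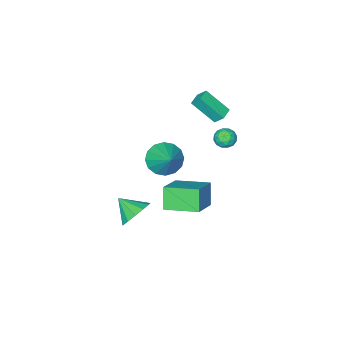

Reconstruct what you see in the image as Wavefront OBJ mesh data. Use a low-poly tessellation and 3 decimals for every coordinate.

v -0.261 -1.392 1.826
v 0.647 -1.912 1.918
v 0.361 -0.108 2.974
v 0.72 -1.574 1.499
v 0.531 -1.186 1.168
v 0.13 -0.854 1.013
v -0.376 -0.665 1.077
v -0.851 -0.672 1.341
v -1.168 -0.871 1.735
v -1.241 -1.21 2.154
v -1.052 -1.597 2.485
v -0.651 -1.93 2.639
v -0.145 -2.118 2.576
v 0.33 -2.111 2.312
v 3.224 0.536 0.647
v 3.52 0.076 -0.178
v 3.516 -0.576 1.373
v 3.971 0.33 0.031
v 4.185 0.649 0.435
v 4.094 0.933 0.906
v 3.727 1.091 1.296
v 3.2 1.073 1.479
v 2.681 0.884 1.398
v 2.335 0.585 1.079
v 2.271 0.271 0.623
v 2.51 0.041 0.174
v 2.975 -0.032 -0.124
v -0.604 -0.913 0.104
v 0.89 -0.113 1.03
v -1.67 0.698 0.434
v -0.177 1.498 1.359
v -0.143 -0.358 -1.119
v 1.35 0.442 -0.194
v -1.21 1.253 -0.79
v 0.284 2.053 0.136
v -3.733 -2.827 4.312
v -3.925 -2.318 4.898
v -4.402 -1.673 3.089
v -4.594 -1.163 3.675
v -3.006 -2.477 4.245
v -3.198 -1.967 4.831
v -3.675 -1.322 3.022
v -3.867 -0.813 3.608
v -2.863 0.865 3.871
v -2.335 0.487 3.742
v -3.365 0.453 3.018
v -2.837 0.075 2.889
v -3.209 -0.046 3.424
v -2.898 0.208 3.951
v -2.802 0.732 2.809
v -2.491 0.986 3.336
v -2.297 0.404 3.086
v -2.548 -0.076 3.466
v -3.152 1.016 3.294
v -3.403 0.536 3.674
v -2.555 0.712 3.881
v -3.145 0.228 2.879
v -3.364 0.157 3.193
v -3.053 -0.066 3.117
v -2.886 0.548 4.004
v -2.576 0.326 3.929
v -3.089 0.013 3.742
v -3.124 0.614 2.831
v -2.814 0.392 2.756
v -2.647 1.006 3.643
v -2.336 0.783 3.567
v -2.611 0.927 3.018
v -2.222 0.441 3.42
v -2.517 0.199 2.919
v -2.496 0.585 2.872
v -2.314 0.735 3.181
v -2.37 0.159 3.644
v -2.665 -0.083 3.142
v -2.883 -0.154 3.457
v -2.701 -0.005 3.766
v -2.347 0.11 3.258
v -3.035 1.023 3.618
v -3.33 0.781 3.116
v -2.999 0.945 2.994
v -2.817 1.094 3.303
v -3.183 0.741 3.841
v -3.478 0.499 3.34
v -3.386 0.205 3.579
v -3.204 0.355 3.888
v -3.353 0.83 3.502
f 2 1 4
f 2 4 3
f 4 1 5
f 4 5 3
f 5 1 6
f 5 6 3
f 6 1 7
f 6 7 3
f 7 1 8
f 7 8 3
f 8 1 9
f 8 9 3
f 9 1 10
f 9 10 3
f 10 1 11
f 10 11 3
f 11 1 12
f 11 12 3
f 12 1 13
f 12 13 3
f 13 1 14
f 13 14 3
f 14 1 2
f 14 2 3
f 16 15 18
f 16 18 17
f 18 15 19
f 18 19 17
f 19 15 20
f 19 20 17
f 20 15 21
f 20 21 17
f 21 15 22
f 21 22 17
f 22 15 23
f 22 23 17
f 23 15 24
f 23 24 17
f 24 15 25
f 24 25 17
f 25 15 26
f 25 26 17
f 26 15 27
f 26 27 17
f 27 15 16
f 27 16 17
f 29 31 28
f 32 29 28
f 28 31 30
f 30 32 28
f 29 35 31
f 33 29 32
f 33 35 29
f 31 35 30
f 34 32 30
f 30 35 34
f 34 33 32
f 35 33 34
f 37 39 36
f 40 37 36
f 36 39 38
f 38 40 36
f 37 43 39
f 41 37 40
f 41 43 37
f 39 43 38
f 42 40 38
f 38 43 42
f 42 41 40
f 43 41 42
f 44 81 60
f 81 55 84
f 60 84 49
f 81 84 60
f 44 60 56
f 60 49 61
f 56 61 45
f 60 61 56
f 44 56 65
f 56 45 66
f 65 66 51
f 56 66 65
f 44 65 77
f 65 51 80
f 77 80 54
f 65 80 77
f 44 77 81
f 77 54 85
f 81 85 55
f 77 85 81
f 45 61 72
f 61 49 75
f 72 75 53
f 61 75 72
f 49 84 62
f 84 55 83
f 62 83 48
f 84 83 62
f 55 85 82
f 85 54 78
f 82 78 46
f 85 78 82
f 54 80 79
f 80 51 67
f 79 67 50
f 80 67 79
f 51 66 71
f 66 45 68
f 71 68 52
f 66 68 71
f 47 73 59
f 73 53 74
f 59 74 48
f 73 74 59
f 47 59 57
f 59 48 58
f 57 58 46
f 59 58 57
f 47 57 64
f 57 46 63
f 64 63 50
f 57 63 64
f 47 64 69
f 64 50 70
f 69 70 52
f 64 70 69
f 47 69 73
f 69 52 76
f 73 76 53
f 69 76 73
f 48 74 62
f 74 53 75
f 62 75 49
f 74 75 62
f 46 58 82
f 58 48 83
f 82 83 55
f 58 83 82
f 50 63 79
f 63 46 78
f 79 78 54
f 63 78 79
f 52 70 71
f 70 50 67
f 71 67 51
f 70 67 71
f 53 76 72
f 76 52 68
f 72 68 45
f 76 68 72



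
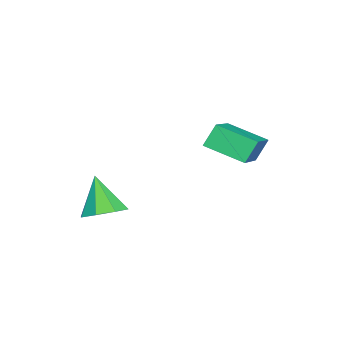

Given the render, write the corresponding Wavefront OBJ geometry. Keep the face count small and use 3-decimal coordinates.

v 0.288 -3.323 -3.425
v 1.006 -3.359 -3.096
v -0.308 -3.817 -2.175
v 0.739 -2.823 -3.011
v 0.208 -2.58 -3.169
v -0.275 -2.772 -3.476
v -0.429 -3.287 -3.753
v -0.162 -3.823 -3.838
v 0.368 -4.066 -3.68
v 0.852 -3.874 -3.373
v -4.203 -0.611 -1.375
v -2.263 -0.497 -0.432
v -4.05 0.769 -1.857
v -2.11 0.884 -0.914
v -3.81 -0.924 -2.146
v -1.87 -0.809 -1.203
v -3.657 0.457 -2.628
v -1.717 0.571 -1.685
f 2 1 4
f 2 4 3
f 4 1 5
f 4 5 3
f 5 1 6
f 5 6 3
f 6 1 7
f 6 7 3
f 7 1 8
f 7 8 3
f 8 1 9
f 8 9 3
f 9 1 10
f 9 10 3
f 10 1 2
f 10 2 3
f 12 14 11
f 15 12 11
f 11 14 13
f 13 15 11
f 12 18 14
f 16 12 15
f 16 18 12
f 14 18 13
f 17 15 13
f 13 18 17
f 17 16 15
f 18 16 17



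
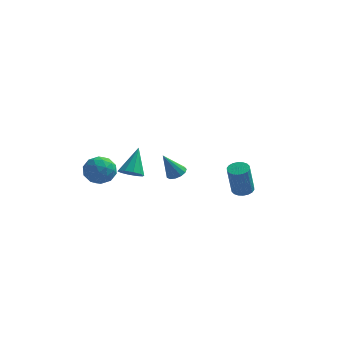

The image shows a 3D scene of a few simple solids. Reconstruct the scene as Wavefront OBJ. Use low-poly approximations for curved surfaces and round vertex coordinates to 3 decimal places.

v 1.112 -3.084 -1.197
v 1.565 -2.993 -0.96
v 0.528 -3.336 0.017
v 1.426 -2.735 -0.974
v 1.187 -2.589 -1.058
v 0.924 -2.599 -1.187
v 0.72 -2.764 -1.319
v 0.641 -3.03 -1.412
v 0.711 -3.314 -1.437
v 0.909 -3.524 -1.386
v 1.17 -3.595 -1.275
v 1.413 -3.504 -1.139
v 1.561 -3.279 -1.022
v -3.341 -2.112 -1.542
v -2.795 -1.713 -2.059
v -2.505 -3.207 -1.501
v -1.959 -2.808 -2.018
v -2.069 -2.531 -1.221
v -2.585 -1.855 -1.246
v -2.715 -3.065 -2.314
v -3.231 -2.389 -2.339
v -2.407 -2.303 -2.537
v -2.008 -1.973 -1.861
v -3.292 -2.947 -1.699
v -2.893 -2.617 -1.023
v -3.142 -1.817 -1.804
v -2.158 -3.103 -1.756
v -2.223 -2.941 -1.287
v -1.902 -2.706 -1.591
v -3.018 -1.9 -1.326
v -2.697 -1.665 -1.63
v -2.27 -2.146 -1.137
v -2.603 -3.255 -1.93
v -2.282 -3.02 -2.234
v -3.398 -2.214 -1.969
v -3.077 -1.979 -2.273
v -3.03 -2.774 -2.423
v -2.593 -1.929 -2.389
v -2.101 -2.572 -2.365
v -2.545 -2.723 -2.539
v -2.849 -2.326 -2.554
v -2.358 -1.735 -1.991
v -1.866 -2.378 -1.968
v -1.931 -2.215 -1.499
v -2.235 -1.818 -1.513
v -2.13 -2.081 -2.272
v -3.434 -2.542 -1.592
v -2.942 -3.185 -1.569
v -3.065 -3.102 -2.047
v -3.369 -2.705 -2.061
v -3.199 -2.348 -1.195
v -2.707 -2.991 -1.171
v -2.451 -2.594 -1.006
v -2.755 -2.197 -1.021
v -3.17 -2.839 -1.288
v -2.155 1.95 -4.423
v -1.62 2.234 -4.732
v -1.985 3.01 -3.157
v -1.965 2.438 -4.857
v -2.383 2.456 -4.816
v -2.714 2.281 -4.625
v -2.831 1.979 -4.357
v -2.69 1.666 -4.114
v -2.344 1.462 -3.99
v -1.926 1.444 -4.031
v -1.596 1.62 -4.222
v -1.479 1.921 -4.49
v 3.996 -1.768 -2.733
v 4.472 -2.022 -2.743
v 4.3 -2.407 -1.137
v 3.824 -2.152 -1.127
v 4.533 -1.798 -2.682
v 4.36 -2.182 -1.077
v 4.487 -1.567 -2.632
v 4.315 -1.952 -1.026
v 4.345 -1.376 -2.602
v 4.172 -1.761 -0.996
v 4.133 -1.263 -2.597
v 3.96 -1.648 -0.992
v 3.894 -1.25 -2.62
v 3.721 -1.634 -1.014
v 3.675 -1.339 -2.665
v 3.502 -1.723 -1.059
v 3.52 -1.513 -2.723
v 3.348 -1.898 -1.117
v 3.46 -1.738 -2.783
v 3.287 -2.122 -1.178
v 3.505 -1.968 -2.834
v 3.333 -2.353 -1.228
v 3.648 -2.159 -2.864
v 3.475 -2.544 -1.258
v 3.86 -2.272 -2.868
v 3.687 -2.657 -1.263
v 4.099 -2.286 -2.846
v 3.926 -2.67 -1.24
v 4.318 -2.197 -2.801
v 4.145 -2.581 -1.195
f 2 1 4
f 2 4 3
f 4 1 5
f 4 5 3
f 5 1 6
f 5 6 3
f 6 1 7
f 6 7 3
f 7 1 8
f 7 8 3
f 8 1 9
f 8 9 3
f 9 1 10
f 9 10 3
f 10 1 11
f 10 11 3
f 11 1 12
f 11 12 3
f 12 1 13
f 12 13 3
f 13 1 2
f 13 2 3
f 14 51 30
f 51 25 54
f 30 54 19
f 51 54 30
f 14 30 26
f 30 19 31
f 26 31 15
f 30 31 26
f 14 26 35
f 26 15 36
f 35 36 21
f 26 36 35
f 14 35 47
f 35 21 50
f 47 50 24
f 35 50 47
f 14 47 51
f 47 24 55
f 51 55 25
f 47 55 51
f 15 31 42
f 31 19 45
f 42 45 23
f 31 45 42
f 19 54 32
f 54 25 53
f 32 53 18
f 54 53 32
f 25 55 52
f 55 24 48
f 52 48 16
f 55 48 52
f 24 50 49
f 50 21 37
f 49 37 20
f 50 37 49
f 21 36 41
f 36 15 38
f 41 38 22
f 36 38 41
f 17 43 29
f 43 23 44
f 29 44 18
f 43 44 29
f 17 29 27
f 29 18 28
f 27 28 16
f 29 28 27
f 17 27 34
f 27 16 33
f 34 33 20
f 27 33 34
f 17 34 39
f 34 20 40
f 39 40 22
f 34 40 39
f 17 39 43
f 39 22 46
f 43 46 23
f 39 46 43
f 18 44 32
f 44 23 45
f 32 45 19
f 44 45 32
f 16 28 52
f 28 18 53
f 52 53 25
f 28 53 52
f 20 33 49
f 33 16 48
f 49 48 24
f 33 48 49
f 22 40 41
f 40 20 37
f 41 37 21
f 40 37 41
f 23 46 42
f 46 22 38
f 42 38 15
f 46 38 42
f 57 56 59
f 57 59 58
f 59 56 60
f 59 60 58
f 60 56 61
f 60 61 58
f 61 56 62
f 61 62 58
f 62 56 63
f 62 63 58
f 63 56 64
f 63 64 58
f 64 56 65
f 64 65 58
f 65 56 66
f 65 66 58
f 66 56 67
f 66 67 58
f 67 56 57
f 67 57 58
f 69 68 72
f 69 72 70
f 70 72 73
f 70 73 71
f 72 68 74
f 72 74 73
f 73 74 75
f 73 75 71
f 74 68 76
f 74 76 75
f 75 76 77
f 75 77 71
f 76 68 78
f 76 78 77
f 77 78 79
f 77 79 71
f 78 68 80
f 78 80 79
f 79 80 81
f 79 81 71
f 80 68 82
f 80 82 81
f 81 82 83
f 81 83 71
f 82 68 84
f 82 84 83
f 83 84 85
f 83 85 71
f 84 68 86
f 84 86 85
f 85 86 87
f 85 87 71
f 86 68 88
f 86 88 87
f 87 88 89
f 87 89 71
f 88 68 90
f 88 90 89
f 89 90 91
f 89 91 71
f 90 68 92
f 90 92 91
f 91 92 93
f 91 93 71
f 92 68 94
f 92 94 93
f 93 94 95
f 93 95 71
f 94 68 96
f 94 96 95
f 95 96 97
f 95 97 71
f 96 68 69
f 96 69 97
f 97 69 70
f 97 70 71



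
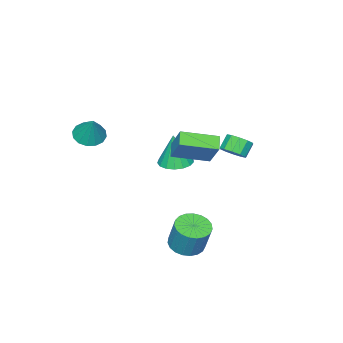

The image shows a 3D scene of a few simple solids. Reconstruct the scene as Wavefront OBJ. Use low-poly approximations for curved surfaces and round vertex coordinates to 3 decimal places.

v 2.123 2.749 -4.011
v 3.078 2.42 -4
v 3.272 3.043 -2.258
v 2.317 3.371 -2.269
v 3.122 2.812 -4.145
v 3.316 3.435 -2.403
v 2.993 3.193 -4.267
v 3.187 3.816 -2.525
v 2.714 3.497 -4.344
v 2.908 4.12 -2.602
v 2.333 3.671 -4.364
v 2.526 4.294 -2.622
v 1.915 3.686 -4.323
v 2.109 4.309 -2.581
v 1.533 3.539 -4.228
v 1.727 4.162 -2.486
v 1.254 3.255 -4.095
v 1.447 3.878 -2.353
v 1.124 2.884 -3.948
v 1.318 3.507 -2.206
v 1.168 2.489 -3.812
v 1.361 3.112 -2.07
v 1.376 2.139 -3.71
v 1.57 2.762 -1.968
v 1.714 1.895 -3.66
v 1.908 2.517 -1.918
v 2.122 1.798 -3.671
v 2.316 2.42 -1.929
v 2.531 1.865 -3.741
v 2.725 2.488 -1.999
v 2.869 2.086 -3.857
v 3.063 2.708 -2.115
v -2.776 1.904 0.304
v -2.354 1.335 0.655
v -3.042 1.288 1.406
v -3.464 1.856 1.056
v -2.198 1.766 0.825
v -2.886 1.718 1.576
v -2.263 2.249 0.796
v -2.951 2.201 1.547
v -2.524 2.6 0.579
v -3.212 2.553 1.331
v -2.881 2.685 0.258
v -3.569 2.638 1.009
v -3.198 2.472 -0.046
v -3.886 2.425 0.705
v -3.354 2.042 -0.216
v -4.042 1.994 0.535
v -3.289 1.559 -0.187
v -3.977 1.511 0.564
v -3.028 1.207 0.029
v -3.716 1.16 0.781
v -2.671 1.122 0.351
v -3.359 1.075 1.102
v -2.641 -1.993 -1.853
v -1.937 -2.727 -1.92
v -2.539 -2.087 0.253
v -1.675 -2.315 -1.914
v -1.635 -1.829 -1.894
v -1.826 -1.38 -1.865
v -2.203 -1.072 -1.833
v -2.681 -0.975 -1.805
v -3.149 -1.111 -1.788
v -3.502 -1.449 -1.786
v -3.657 -1.911 -1.8
v -3.579 -2.393 -1.825
v -3.287 -2.783 -1.857
v -2.846 -2.991 -1.888
v -2.359 -2.971 -1.91
v 3.74 -2.505 3.06
v 4.554 -2.907 2.993
v 4.22 -1.775 4.54
v 4.603 -2.493 2.773
v 4.421 -2.083 2.63
v 4.057 -1.786 2.602
v 3.607 -1.682 2.696
v 3.193 -1.798 2.888
v 2.925 -2.104 3.126
v 2.876 -2.518 3.346
v 3.058 -2.928 3.489
v 3.422 -3.225 3.518
v 3.872 -3.329 3.423
v 4.286 -3.213 3.231
v -2.434 0.612 -0.704
v -3.093 0.118 -0.172
v -1.935 1.644 0.873
v -2.594 1.151 1.405
v -0.906 -0.891 -0.205
v -1.565 -1.384 0.327
v -0.407 0.142 1.372
v -1.066 -0.352 1.904
f 2 1 5
f 2 5 3
f 3 5 6
f 3 6 4
f 5 1 7
f 5 7 6
f 6 7 8
f 6 8 4
f 7 1 9
f 7 9 8
f 8 9 10
f 8 10 4
f 9 1 11
f 9 11 10
f 10 11 12
f 10 12 4
f 11 1 13
f 11 13 12
f 12 13 14
f 12 14 4
f 13 1 15
f 13 15 14
f 14 15 16
f 14 16 4
f 15 1 17
f 15 17 16
f 16 17 18
f 16 18 4
f 17 1 19
f 17 19 18
f 18 19 20
f 18 20 4
f 19 1 21
f 19 21 20
f 20 21 22
f 20 22 4
f 21 1 23
f 21 23 22
f 22 23 24
f 22 24 4
f 23 1 25
f 23 25 24
f 24 25 26
f 24 26 4
f 25 1 27
f 25 27 26
f 26 27 28
f 26 28 4
f 27 1 29
f 27 29 28
f 28 29 30
f 28 30 4
f 29 1 31
f 29 31 30
f 30 31 32
f 30 32 4
f 31 1 2
f 31 2 32
f 32 2 3
f 32 3 4
f 34 33 37
f 34 37 35
f 35 37 38
f 35 38 36
f 37 33 39
f 37 39 38
f 38 39 40
f 38 40 36
f 39 33 41
f 39 41 40
f 40 41 42
f 40 42 36
f 41 33 43
f 41 43 42
f 42 43 44
f 42 44 36
f 43 33 45
f 43 45 44
f 44 45 46
f 44 46 36
f 45 33 47
f 45 47 46
f 46 47 48
f 46 48 36
f 47 33 49
f 47 49 48
f 48 49 50
f 48 50 36
f 49 33 51
f 49 51 50
f 50 51 52
f 50 52 36
f 51 33 53
f 51 53 52
f 52 53 54
f 52 54 36
f 53 33 34
f 53 34 54
f 54 34 35
f 54 35 36
f 56 55 58
f 56 58 57
f 58 55 59
f 58 59 57
f 59 55 60
f 59 60 57
f 60 55 61
f 60 61 57
f 61 55 62
f 61 62 57
f 62 55 63
f 62 63 57
f 63 55 64
f 63 64 57
f 64 55 65
f 64 65 57
f 65 55 66
f 65 66 57
f 66 55 67
f 66 67 57
f 67 55 68
f 67 68 57
f 68 55 69
f 68 69 57
f 69 55 56
f 69 56 57
f 71 70 73
f 71 73 72
f 73 70 74
f 73 74 72
f 74 70 75
f 74 75 72
f 75 70 76
f 75 76 72
f 76 70 77
f 76 77 72
f 77 70 78
f 77 78 72
f 78 70 79
f 78 79 72
f 79 70 80
f 79 80 72
f 80 70 81
f 80 81 72
f 81 70 82
f 81 82 72
f 82 70 83
f 82 83 72
f 83 70 71
f 83 71 72
f 85 87 84
f 88 85 84
f 84 87 86
f 86 88 84
f 85 91 87
f 89 85 88
f 89 91 85
f 87 91 86
f 90 88 86
f 86 91 90
f 90 89 88
f 91 89 90



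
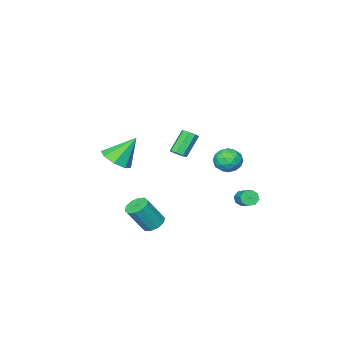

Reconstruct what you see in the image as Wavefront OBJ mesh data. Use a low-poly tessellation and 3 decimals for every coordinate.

v 4.235 -1.202 1.17
v 4.887 -0.525 1.367
v 3.265 -0.698 2.65
v 4.349 -0.279 0.931
v 3.745 -0.573 0.635
v 3.428 -1.236 0.652
v 3.583 -1.878 0.973
v 4.121 -2.124 1.409
v 4.725 -1.83 1.705
v 5.043 -1.168 1.688
v -2.184 1.662 -2.769
v -1.695 1.577 -2.981
v -1.287 2.534 -2.424
v -1.776 2.618 -2.211
v -1.932 1.817 -3.22
v -1.524 2.774 -2.663
v -2.316 1.966 -3.194
v -1.909 2.923 -2.637
v -2.623 1.937 -2.919
v -2.216 2.893 -2.362
v -2.673 1.746 -2.556
v -2.265 2.703 -1.999
v -2.436 1.506 -2.317
v -2.028 2.463 -1.76
v -2.051 1.357 -2.343
v -1.644 2.314 -1.786
v -1.744 1.387 -2.618
v -1.337 2.343 -2.061
v -2.078 -3.65 -1.383
v -1.744 -3.379 -1.074
v -2.767 -3.539 0.172
v -3.102 -3.81 -0.137
v -2.011 -3.139 -1.262
v -3.034 -3.298 -0.016
v -2.317 -3.198 -1.521
v -3.34 -3.357 -0.275
v -2.484 -3.522 -1.699
v -3.507 -3.681 -0.453
v -2.413 -3.921 -1.692
v -3.436 -4.081 -0.446
v -2.146 -4.162 -1.504
v -3.169 -4.321 -0.258
v -1.84 -4.103 -1.245
v -2.863 -4.262 0.001
v -1.673 -3.779 -1.067
v -2.696 -3.938 0.179
v 3.365 0.805 -3.077
v 3.863 1.258 -3.267
v 4.734 0.928 -1.774
v 4.235 0.475 -1.583
v 3.563 1.476 -3.044
v 4.434 1.145 -1.551
v 3.187 1.437 -2.834
v 4.058 1.107 -1.34
v 2.879 1.157 -2.716
v 3.75 0.827 -1.222
v 2.756 0.743 -2.736
v 3.627 0.413 -1.242
v 2.866 0.352 -2.886
v 3.737 0.022 -1.393
v 3.166 0.135 -3.109
v 4.037 -0.196 -1.616
v 3.542 0.173 -3.32
v 4.413 -0.157 -1.826
v 3.85 0.453 -3.438
v 4.721 0.123 -1.944
v 3.973 0.867 -3.418
v 4.844 0.537 -1.924
v -3.927 -0.538 -0.934
v -3.428 0.116 -1.255
v -2.772 -1.376 -0.845
v -2.273 -0.722 -1.166
v -2.624 -0.653 -0.359
v -3.337 -0.136 -0.414
v -2.863 -1.124 -1.686
v -3.576 -0.607 -1.741
v -2.77 -0.247 -1.721
v -2.622 0.045 -0.9
v -3.578 -1.305 -1.2
v -3.43 -1.013 -0.379
v -3.779 -0.138 -1.102
v -2.421 -1.122 -0.998
v -2.627 -1.082 -0.523
v -2.334 -0.698 -0.712
v -3.725 -0.286 -0.608
v -3.432 0.099 -0.797
v -2.959 -0.353 -0.27
v -2.768 -1.359 -1.303
v -2.475 -0.974 -1.492
v -3.866 -0.562 -1.388
v -3.573 -0.178 -1.577
v -3.241 -0.907 -1.83
v -3.099 0.034 -1.565
v -2.42 -0.459 -1.513
v -2.767 -0.695 -1.818
v -3.186 -0.391 -1.851
v -3.012 0.205 -1.083
v -2.333 -0.287 -1.03
v -2.539 -0.247 -0.555
v -2.959 0.057 -0.588
v -2.625 -0.008 -1.356
v -3.867 -0.973 -1.07
v -3.188 -1.465 -1.017
v -3.241 -1.317 -1.512
v -3.661 -1.013 -1.545
v -3.78 -0.801 -0.587
v -3.101 -1.294 -0.535
v -3.014 -0.869 -0.249
v -3.433 -0.565 -0.282
v -3.575 -1.252 -0.744
f 2 1 4
f 2 4 3
f 4 1 5
f 4 5 3
f 5 1 6
f 5 6 3
f 6 1 7
f 6 7 3
f 7 1 8
f 7 8 3
f 8 1 9
f 8 9 3
f 9 1 10
f 9 10 3
f 10 1 2
f 10 2 3
f 12 11 15
f 12 15 13
f 13 15 16
f 13 16 14
f 15 11 17
f 15 17 16
f 16 17 18
f 16 18 14
f 17 11 19
f 17 19 18
f 18 19 20
f 18 20 14
f 19 11 21
f 19 21 20
f 20 21 22
f 20 22 14
f 21 11 23
f 21 23 22
f 22 23 24
f 22 24 14
f 23 11 25
f 23 25 24
f 24 25 26
f 24 26 14
f 25 11 27
f 25 27 26
f 26 27 28
f 26 28 14
f 27 11 12
f 27 12 28
f 28 12 13
f 28 13 14
f 30 29 33
f 30 33 31
f 31 33 34
f 31 34 32
f 33 29 35
f 33 35 34
f 34 35 36
f 34 36 32
f 35 29 37
f 35 37 36
f 36 37 38
f 36 38 32
f 37 29 39
f 37 39 38
f 38 39 40
f 38 40 32
f 39 29 41
f 39 41 40
f 40 41 42
f 40 42 32
f 41 29 43
f 41 43 42
f 42 43 44
f 42 44 32
f 43 29 45
f 43 45 44
f 44 45 46
f 44 46 32
f 45 29 30
f 45 30 46
f 46 30 31
f 46 31 32
f 48 47 51
f 48 51 49
f 49 51 52
f 49 52 50
f 51 47 53
f 51 53 52
f 52 53 54
f 52 54 50
f 53 47 55
f 53 55 54
f 54 55 56
f 54 56 50
f 55 47 57
f 55 57 56
f 56 57 58
f 56 58 50
f 57 47 59
f 57 59 58
f 58 59 60
f 58 60 50
f 59 47 61
f 59 61 60
f 60 61 62
f 60 62 50
f 61 47 63
f 61 63 62
f 62 63 64
f 62 64 50
f 63 47 65
f 63 65 64
f 64 65 66
f 64 66 50
f 65 47 67
f 65 67 66
f 66 67 68
f 66 68 50
f 67 47 48
f 67 48 68
f 68 48 49
f 68 49 50
f 69 106 85
f 106 80 109
f 85 109 74
f 106 109 85
f 69 85 81
f 85 74 86
f 81 86 70
f 85 86 81
f 69 81 90
f 81 70 91
f 90 91 76
f 81 91 90
f 69 90 102
f 90 76 105
f 102 105 79
f 90 105 102
f 69 102 106
f 102 79 110
f 106 110 80
f 102 110 106
f 70 86 97
f 86 74 100
f 97 100 78
f 86 100 97
f 74 109 87
f 109 80 108
f 87 108 73
f 109 108 87
f 80 110 107
f 110 79 103
f 107 103 71
f 110 103 107
f 79 105 104
f 105 76 92
f 104 92 75
f 105 92 104
f 76 91 96
f 91 70 93
f 96 93 77
f 91 93 96
f 72 98 84
f 98 78 99
f 84 99 73
f 98 99 84
f 72 84 82
f 84 73 83
f 82 83 71
f 84 83 82
f 72 82 89
f 82 71 88
f 89 88 75
f 82 88 89
f 72 89 94
f 89 75 95
f 94 95 77
f 89 95 94
f 72 94 98
f 94 77 101
f 98 101 78
f 94 101 98
f 73 99 87
f 99 78 100
f 87 100 74
f 99 100 87
f 71 83 107
f 83 73 108
f 107 108 80
f 83 108 107
f 75 88 104
f 88 71 103
f 104 103 79
f 88 103 104
f 77 95 96
f 95 75 92
f 96 92 76
f 95 92 96
f 78 101 97
f 101 77 93
f 97 93 70
f 101 93 97



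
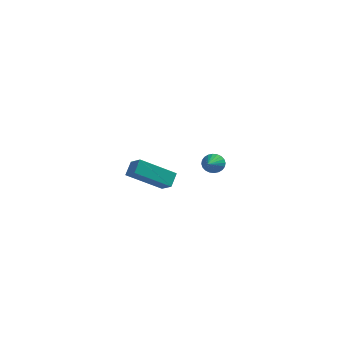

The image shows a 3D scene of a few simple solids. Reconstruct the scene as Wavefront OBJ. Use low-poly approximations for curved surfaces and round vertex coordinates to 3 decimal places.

v -2.689 -2.932 2.141
v -2.68 -2.359 2.727
v -1.396 -1.919 1.129
v -1.386 -1.345 1.715
v -2.074 -3.335 2.525
v -2.064 -2.761 3.111
v -0.78 -2.321 1.513
v -0.771 -1.748 2.099
v -1.344 4.026 0.466
v -1.027 3.909 -0.006
v -1.176 2.914 0.854
v -0.868 3.983 0.137
v -0.782 4.064 0.33
v -0.781 4.139 0.543
v -0.866 4.196 0.745
v -1.023 4.228 0.904
v -1.23 4.229 0.997
v -1.454 4.199 1.008
v -1.661 4.143 0.937
v -1.82 4.069 0.794
v -1.907 3.988 0.601
v -1.908 3.913 0.388
v -1.823 3.855 0.186
v -1.665 3.824 0.027
v -1.459 3.823 -0.066
v -1.235 3.853 -0.077
f 2 4 1
f 5 2 1
f 1 4 3
f 3 5 1
f 2 8 4
f 6 2 5
f 6 8 2
f 4 8 3
f 7 5 3
f 3 8 7
f 7 6 5
f 8 6 7
f 10 9 12
f 10 12 11
f 12 9 13
f 12 13 11
f 13 9 14
f 13 14 11
f 14 9 15
f 14 15 11
f 15 9 16
f 15 16 11
f 16 9 17
f 16 17 11
f 17 9 18
f 17 18 11
f 18 9 19
f 18 19 11
f 19 9 20
f 19 20 11
f 20 9 21
f 20 21 11
f 21 9 22
f 21 22 11
f 22 9 23
f 22 23 11
f 23 9 24
f 23 24 11
f 24 9 25
f 24 25 11
f 25 9 26
f 25 26 11
f 26 9 10
f 26 10 11



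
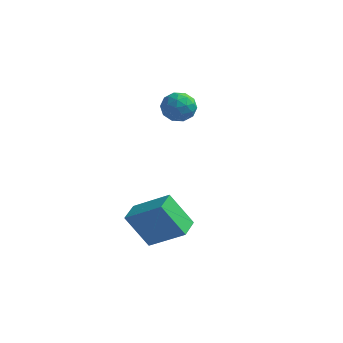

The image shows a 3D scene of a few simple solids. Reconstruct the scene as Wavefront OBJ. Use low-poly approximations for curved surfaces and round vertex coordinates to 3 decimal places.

v -0.843 4.618 1.658
v -0.458 4.352 0.872
v -1.722 3.428 1.628
v -1.337 3.162 0.842
v -0.855 3.138 1.619
v -0.311 3.874 1.637
v -1.869 3.906 0.863
v -1.325 4.642 0.881
v -1.092 3.913 0.38
v -0.465 3.438 0.848
v -1.715 4.342 1.652
v -1.088 3.867 2.12
v -0.573 4.589 1.267
v -1.607 3.191 1.233
v -1.323 3.176 1.689
v -1.097 3.02 1.227
v -0.487 4.308 1.717
v -0.26 4.152 1.255
v -0.494 3.438 1.695
v -1.92 3.628 1.245
v -1.693 3.472 0.783
v -1.083 4.76 1.273
v -0.857 4.604 0.811
v -1.686 4.342 0.805
v -0.719 4.175 0.516
v -1.236 3.476 0.499
v -1.549 3.913 0.511
v -1.229 4.345 0.522
v -0.351 3.896 0.791
v -0.868 3.197 0.774
v -0.584 3.182 1.23
v -0.265 3.615 1.241
v -0.724 3.638 0.502
v -1.312 4.583 1.726
v -1.829 3.884 1.709
v -1.915 4.165 1.259
v -1.596 4.598 1.27
v -0.944 4.304 2.001
v -1.461 3.605 1.984
v -0.951 3.435 1.978
v -0.631 3.867 1.989
v -1.456 4.142 1.998
v -0.585 -2.843 -2.354
v 1.145 -2.739 -1.221
v -0.71 -1.703 -2.268
v 1.019 -1.599 -1.135
v 0.481 -2.601 -4.005
v 2.21 -2.497 -2.872
v 0.355 -1.461 -3.919
v 2.085 -1.357 -2.786
f 1 38 17
f 38 12 41
f 17 41 6
f 38 41 17
f 1 17 13
f 17 6 18
f 13 18 2
f 17 18 13
f 1 13 22
f 13 2 23
f 22 23 8
f 13 23 22
f 1 22 34
f 22 8 37
f 34 37 11
f 22 37 34
f 1 34 38
f 34 11 42
f 38 42 12
f 34 42 38
f 2 18 29
f 18 6 32
f 29 32 10
f 18 32 29
f 6 41 19
f 41 12 40
f 19 40 5
f 41 40 19
f 12 42 39
f 42 11 35
f 39 35 3
f 42 35 39
f 11 37 36
f 37 8 24
f 36 24 7
f 37 24 36
f 8 23 28
f 23 2 25
f 28 25 9
f 23 25 28
f 4 30 16
f 30 10 31
f 16 31 5
f 30 31 16
f 4 16 14
f 16 5 15
f 14 15 3
f 16 15 14
f 4 14 21
f 14 3 20
f 21 20 7
f 14 20 21
f 4 21 26
f 21 7 27
f 26 27 9
f 21 27 26
f 4 26 30
f 26 9 33
f 30 33 10
f 26 33 30
f 5 31 19
f 31 10 32
f 19 32 6
f 31 32 19
f 3 15 39
f 15 5 40
f 39 40 12
f 15 40 39
f 7 20 36
f 20 3 35
f 36 35 11
f 20 35 36
f 9 27 28
f 27 7 24
f 28 24 8
f 27 24 28
f 10 33 29
f 33 9 25
f 29 25 2
f 33 25 29
f 44 46 43
f 47 44 43
f 43 46 45
f 45 47 43
f 44 50 46
f 48 44 47
f 48 50 44
f 46 50 45
f 49 47 45
f 45 50 49
f 49 48 47
f 50 48 49



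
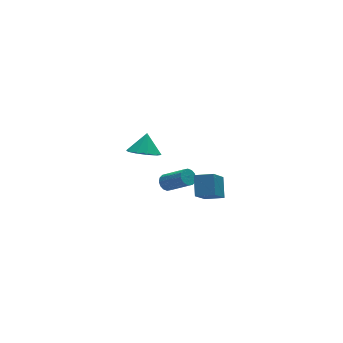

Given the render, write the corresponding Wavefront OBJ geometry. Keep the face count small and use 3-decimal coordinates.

v -0.595 -1.01 -3.195
v -0.105 -1.003 -3.486
v 0.644 -2.243 -2.257
v 0.155 -2.25 -1.965
v -0.078 -0.788 -3.286
v 0.672 -2.028 -2.057
v -0.189 -0.633 -3.062
v 0.56 -1.872 -1.832
v -0.409 -0.578 -2.873
v 0.341 -1.818 -1.643
v -0.679 -0.64 -2.77
v 0.071 -1.879 -1.54
v -0.926 -0.8 -2.781
v -0.176 -2.04 -1.552
v -1.084 -1.017 -2.903
v -0.335 -2.257 -1.674
v -1.112 -1.232 -3.103
v -0.362 -2.472 -1.874
v -1 -1.388 -3.328
v -0.251 -2.627 -2.098
v -0.781 -1.442 -3.517
v -0.031 -2.682 -2.287
v -0.511 -1.381 -3.62
v 0.239 -2.62 -2.39
v -0.264 -1.22 -3.608
v 0.486 -2.46 -2.379
v 0.15 3.484 -4.433
v 0.865 3.967 -5.048
v 0.69 4.116 -3.307
v 0.337 4.352 -5.011
v -0.263 4.406 -4.753
v -0.705 4.107 -4.373
v -0.821 3.571 -4.016
v -0.566 3.001 -3.818
v -0.037 2.615 -3.855
v 0.562 2.561 -4.113
v 1.005 2.86 -4.493
v 1.12 3.397 -4.85
v 0.261 -5.2 -1.133
v 0.698 -4.228 -0.257
v -0.629 -4.546 -1.416
v -0.192 -3.574 -0.54
v 1.312 -4.386 -2.56
v 1.749 -3.414 -1.684
v 0.422 -3.732 -2.843
v 0.859 -2.76 -1.967
f 2 1 5
f 2 5 3
f 3 5 6
f 3 6 4
f 5 1 7
f 5 7 6
f 6 7 8
f 6 8 4
f 7 1 9
f 7 9 8
f 8 9 10
f 8 10 4
f 9 1 11
f 9 11 10
f 10 11 12
f 10 12 4
f 11 1 13
f 11 13 12
f 12 13 14
f 12 14 4
f 13 1 15
f 13 15 14
f 14 15 16
f 14 16 4
f 15 1 17
f 15 17 16
f 16 17 18
f 16 18 4
f 17 1 19
f 17 19 18
f 18 19 20
f 18 20 4
f 19 1 21
f 19 21 20
f 20 21 22
f 20 22 4
f 21 1 23
f 21 23 22
f 22 23 24
f 22 24 4
f 23 1 25
f 23 25 24
f 24 25 26
f 24 26 4
f 25 1 2
f 25 2 26
f 26 2 3
f 26 3 4
f 28 27 30
f 28 30 29
f 30 27 31
f 30 31 29
f 31 27 32
f 31 32 29
f 32 27 33
f 32 33 29
f 33 27 34
f 33 34 29
f 34 27 35
f 34 35 29
f 35 27 36
f 35 36 29
f 36 27 37
f 36 37 29
f 37 27 38
f 37 38 29
f 38 27 28
f 38 28 29
f 40 42 39
f 43 40 39
f 39 42 41
f 41 43 39
f 40 46 42
f 44 40 43
f 44 46 40
f 42 46 41
f 45 43 41
f 41 46 45
f 45 44 43
f 46 44 45



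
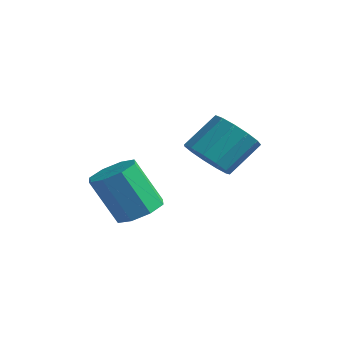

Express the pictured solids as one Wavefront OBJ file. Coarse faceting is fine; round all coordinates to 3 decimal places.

v -2.314 -0.442 -0.093
v -1.555 -0.081 0.37
v -2.447 -0.577 2.217
v -3.206 -0.938 1.753
v -2.078 0.422 0.253
v -2.97 -0.075 2.1
v -2.739 0.419 -0.067
v -3.631 -0.078 1.779
v -3.152 -0.089 -0.403
v -4.043 -0.585 1.444
v -3.073 -0.803 -0.557
v -3.965 -1.299 1.29
v -2.55 -1.305 -0.44
v -3.442 -1.802 1.407
v -1.889 -1.302 -0.119
v -2.781 -1.799 1.727
v -1.477 -0.795 0.216
v -2.368 -1.291 2.063
v -1.555 2.084 1.839
v -1.184 2.697 1.072
v -0.853 3.949 2.234
v -1.225 3.336 3.001
v -1.763 2.813 1.112
v -1.432 4.065 2.274
v -2.276 2.697 1.383
v -1.945 3.949 2.545
v -2.56 2.386 1.799
v -2.229 3.639 2.961
v -2.525 1.98 2.227
v -2.195 3.232 3.389
v -2.183 1.606 2.533
v -1.852 2.859 3.694
v -1.641 1.384 2.618
v -1.31 2.637 3.779
v -1.072 1.384 2.455
v -0.741 2.637 3.617
v -0.657 1.607 2.098
v -0.326 2.859 3.259
v -0.526 1.98 1.658
v -0.196 3.233 2.82
v -0.723 2.387 1.275
v -0.392 3.639 2.437
f 2 1 5
f 2 5 3
f 3 5 6
f 3 6 4
f 5 1 7
f 5 7 6
f 6 7 8
f 6 8 4
f 7 1 9
f 7 9 8
f 8 9 10
f 8 10 4
f 9 1 11
f 9 11 10
f 10 11 12
f 10 12 4
f 11 1 13
f 11 13 12
f 12 13 14
f 12 14 4
f 13 1 15
f 13 15 14
f 14 15 16
f 14 16 4
f 15 1 17
f 15 17 16
f 16 17 18
f 16 18 4
f 17 1 2
f 17 2 18
f 18 2 3
f 18 3 4
f 20 19 23
f 20 23 21
f 21 23 24
f 21 24 22
f 23 19 25
f 23 25 24
f 24 25 26
f 24 26 22
f 25 19 27
f 25 27 26
f 26 27 28
f 26 28 22
f 27 19 29
f 27 29 28
f 28 29 30
f 28 30 22
f 29 19 31
f 29 31 30
f 30 31 32
f 30 32 22
f 31 19 33
f 31 33 32
f 32 33 34
f 32 34 22
f 33 19 35
f 33 35 34
f 34 35 36
f 34 36 22
f 35 19 37
f 35 37 36
f 36 37 38
f 36 38 22
f 37 19 39
f 37 39 38
f 38 39 40
f 38 40 22
f 39 19 41
f 39 41 40
f 40 41 42
f 40 42 22
f 41 19 20
f 41 20 42
f 42 20 21
f 42 21 22



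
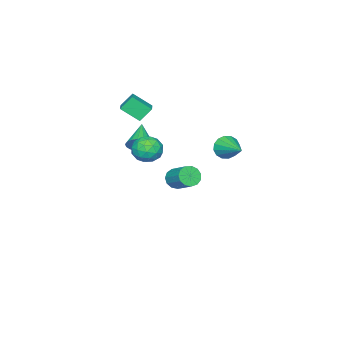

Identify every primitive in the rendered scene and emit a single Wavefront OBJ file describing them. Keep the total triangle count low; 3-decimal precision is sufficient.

v -4.239 -3.25 -3.565
v -3.493 -3.431 -3.703
v -2.995 -2.071 -2.792
v -3.741 -1.89 -2.655
v -3.618 -3.165 -4.03
v -3.12 -1.806 -3.119
v -3.94 -2.927 -4.21
v -3.443 -1.568 -3.299
v -4.357 -2.791 -4.185
v -3.86 -1.432 -3.274
v -4.737 -2.8 -3.963
v -4.24 -1.441 -3.053
v -4.958 -2.953 -3.616
v -4.461 -1.594 -2.705
v -4.951 -3.199 -3.252
v -4.454 -1.84 -2.341
v -4.718 -3.462 -2.988
v -4.22 -2.103 -2.077
v -4.332 -3.657 -2.907
v -3.835 -2.298 -1.996
v -3.917 -3.723 -3.035
v -3.42 -2.364 -2.124
v -3.604 -3.638 -3.332
v -3.107 -2.279 -2.421
v 2.925 0.89 3.926
v 3.677 1.419 4.194
v 3.883 -0.219 3.426
v 4.635 0.31 3.694
v 4.059 -0.073 4.355
v 3.467 0.612 4.664
v 4.093 0.588 2.956
v 3.501 1.273 3.265
v 4.398 1.232 3.594
v 4.377 0.823 4.459
v 3.183 0.377 3.161
v 3.162 -0.032 4.026
v 3.217 1.252 4.104
v 4.343 -0.052 3.516
v 4.005 -0.277 3.905
v 4.446 0.034 4.062
v 3.093 0.778 4.38
v 3.535 1.088 4.538
v 3.76 0.212 4.633
v 4.025 0.112 3.082
v 4.467 0.422 3.24
v 3.114 1.166 3.558
v 3.555 1.477 3.715
v 3.8 0.988 2.987
v 4.083 1.452 3.909
v 4.646 0.801 3.615
v 4.328 0.964 3.181
v 3.98 1.367 3.363
v 4.07 1.212 4.417
v 4.633 0.561 4.124
v 4.295 0.336 4.512
v 3.947 0.738 4.694
v 4.494 1.103 4.065
v 2.927 0.639 3.496
v 3.49 -0.012 3.203
v 3.613 0.462 2.926
v 3.265 0.864 3.108
v 2.914 0.399 4.005
v 3.477 -0.252 3.711
v 3.58 -0.167 4.257
v 3.232 0.236 4.439
v 3.066 0.097 3.555
v -0.888 2.663 2.562
v -0.419 2.679 1.877
v -0.072 4.237 3.158
v -0.773 2.901 1.775
v -1.157 3.06 1.884
v -1.469 3.112 2.175
v -1.626 3.044 2.569
v -1.585 2.874 2.961
v -1.357 2.647 3.247
v -1.004 2.425 3.349
v -0.619 2.267 3.24
v -0.307 2.215 2.95
v -0.15 2.283 2.555
v -0.192 2.453 2.163
v -0.034 -2.812 1.348
v 0.379 -2.657 2.074
v -1.346 -3.648 2.272
v 0.158 -2.352 2.036
v -0.101 -2.138 1.862
v -0.347 -2.058 1.586
v -0.53 -2.127 1.263
v -0.616 -2.332 0.956
v -0.586 -2.631 0.727
v -0.447 -2.967 0.621
v -0.226 -3.271 0.659
v 0.033 -3.485 0.833
v 0.279 -3.565 1.109
v 0.463 -3.496 1.433
v 0.548 -3.292 1.739
v 0.518 -2.992 1.968
v -1.993 -3.366 3.632
v -1.51 -4.426 4.512
v -1.047 -2.678 3.942
v -0.564 -3.738 4.822
v -1.396 -3.802 2.778
v -0.913 -4.862 3.658
v -0.45 -3.114 3.088
v 0.033 -4.174 3.968
f 2 1 5
f 2 5 3
f 3 5 6
f 3 6 4
f 5 1 7
f 5 7 6
f 6 7 8
f 6 8 4
f 7 1 9
f 7 9 8
f 8 9 10
f 8 10 4
f 9 1 11
f 9 11 10
f 10 11 12
f 10 12 4
f 11 1 13
f 11 13 12
f 12 13 14
f 12 14 4
f 13 1 15
f 13 15 14
f 14 15 16
f 14 16 4
f 15 1 17
f 15 17 16
f 16 17 18
f 16 18 4
f 17 1 19
f 17 19 18
f 18 19 20
f 18 20 4
f 19 1 21
f 19 21 20
f 20 21 22
f 20 22 4
f 21 1 23
f 21 23 22
f 22 23 24
f 22 24 4
f 23 1 2
f 23 2 24
f 24 2 3
f 24 3 4
f 25 62 41
f 62 36 65
f 41 65 30
f 62 65 41
f 25 41 37
f 41 30 42
f 37 42 26
f 41 42 37
f 25 37 46
f 37 26 47
f 46 47 32
f 37 47 46
f 25 46 58
f 46 32 61
f 58 61 35
f 46 61 58
f 25 58 62
f 58 35 66
f 62 66 36
f 58 66 62
f 26 42 53
f 42 30 56
f 53 56 34
f 42 56 53
f 30 65 43
f 65 36 64
f 43 64 29
f 65 64 43
f 36 66 63
f 66 35 59
f 63 59 27
f 66 59 63
f 35 61 60
f 61 32 48
f 60 48 31
f 61 48 60
f 32 47 52
f 47 26 49
f 52 49 33
f 47 49 52
f 28 54 40
f 54 34 55
f 40 55 29
f 54 55 40
f 28 40 38
f 40 29 39
f 38 39 27
f 40 39 38
f 28 38 45
f 38 27 44
f 45 44 31
f 38 44 45
f 28 45 50
f 45 31 51
f 50 51 33
f 45 51 50
f 28 50 54
f 50 33 57
f 54 57 34
f 50 57 54
f 29 55 43
f 55 34 56
f 43 56 30
f 55 56 43
f 27 39 63
f 39 29 64
f 63 64 36
f 39 64 63
f 31 44 60
f 44 27 59
f 60 59 35
f 44 59 60
f 33 51 52
f 51 31 48
f 52 48 32
f 51 48 52
f 34 57 53
f 57 33 49
f 53 49 26
f 57 49 53
f 68 67 70
f 68 70 69
f 70 67 71
f 70 71 69
f 71 67 72
f 71 72 69
f 72 67 73
f 72 73 69
f 73 67 74
f 73 74 69
f 74 67 75
f 74 75 69
f 75 67 76
f 75 76 69
f 76 67 77
f 76 77 69
f 77 67 78
f 77 78 69
f 78 67 79
f 78 79 69
f 79 67 80
f 79 80 69
f 80 67 68
f 80 68 69
f 82 81 84
f 82 84 83
f 84 81 85
f 84 85 83
f 85 81 86
f 85 86 83
f 86 81 87
f 86 87 83
f 87 81 88
f 87 88 83
f 88 81 89
f 88 89 83
f 89 81 90
f 89 90 83
f 90 81 91
f 90 91 83
f 91 81 92
f 91 92 83
f 92 81 93
f 92 93 83
f 93 81 94
f 93 94 83
f 94 81 95
f 94 95 83
f 95 81 96
f 95 96 83
f 96 81 82
f 96 82 83
f 98 100 97
f 101 98 97
f 97 100 99
f 99 101 97
f 98 104 100
f 102 98 101
f 102 104 98
f 100 104 99
f 103 101 99
f 99 104 103
f 103 102 101
f 104 102 103

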